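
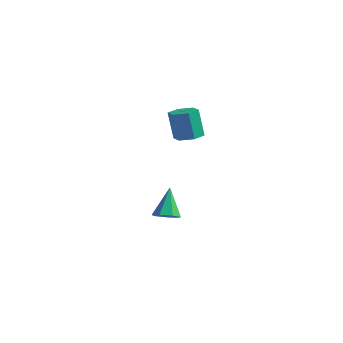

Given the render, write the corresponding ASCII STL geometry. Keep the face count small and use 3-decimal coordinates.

solid 
facet normal 0.283 -0.381 -0.880
outer loop
vertex -0.483 -1.969 -3.695
vertex -1.102 -1.793 -3.97
vertex -0.513 -1.416 -3.944
endloop
endfacet
facet normal 0.805 0.279 0.524
outer loop
vertex -0.483 -1.969 -3.695
vertex -0.513 -1.416 -3.944
vertex -1.598 -1.127 -2.43
endloop
endfacet
facet normal 0.283 -0.381 -0.880
outer loop
vertex -0.513 -1.416 -3.944
vertex -1.102 -1.793 -3.97
vertex -0.987 -1.147 -4.213
endloop
endfacet
facet normal 0.429 0.893 0.137
outer loop
vertex -0.513 -1.416 -3.944
vertex -0.987 -1.147 -4.213
vertex -1.598 -1.127 -2.43
endloop
endfacet
facet normal 0.283 -0.381 -0.880
outer loop
vertex -0.987 -1.147 -4.213
vertex -1.102 -1.793 -3.97
vertex -1.547 -1.364 -4.299
endloop
endfacet
facet normal -0.341 0.931 -0.127
outer loop
vertex -0.987 -1.147 -4.213
vertex -1.547 -1.364 -4.299
vertex -1.598 -1.127 -2.43
endloop
endfacet
facet normal 0.284 -0.381 -0.880
outer loop
vertex -1.547 -1.364 -4.299
vertex -1.102 -1.793 -3.97
vertex -1.773 -1.905 -4.138
endloop
endfacet
facet normal -0.928 0.366 -0.072
outer loop
vertex -1.547 -1.364 -4.299
vertex -1.773 -1.905 -4.138
vertex -1.598 -1.127 -2.43
endloop
endfacet
facet normal 0.284 -0.381 -0.880
outer loop
vertex -1.773 -1.905 -4.138
vertex -1.102 -1.793 -3.97
vertex -1.493 -2.361 -3.85
endloop
endfacet
facet normal -0.887 -0.379 0.263
outer loop
vertex -1.773 -1.905 -4.138
vertex -1.493 -2.361 -3.85
vertex -1.598 -1.127 -2.43
endloop
endfacet
facet normal 0.283 -0.381 -0.880
outer loop
vertex -1.493 -2.361 -3.85
vertex -1.102 -1.793 -3.97
vertex -0.919 -2.39 -3.653
endloop
endfacet
facet normal -0.252 -0.740 0.624
outer loop
vertex -1.493 -2.361 -3.85
vertex -0.919 -2.39 -3.653
vertex -1.598 -1.127 -2.43
endloop
endfacet
facet normal 0.283 -0.381 -0.880
outer loop
vertex -0.919 -2.39 -3.653
vertex -1.102 -1.793 -3.97
vertex -0.483 -1.969 -3.695
endloop
endfacet
facet normal 0.503 -0.447 0.740
outer loop
vertex -0.919 -2.39 -3.653
vertex -0.483 -1.969 -3.695
vertex -1.598 -1.127 -2.43
endloop
endfacet
facet normal 0.167 0.077 -0.983
outer loop
vertex 1.337 -1.649 1.878
vertex 0.782 -2.089 1.749
vertex 0.676 -1.378 1.787
endloop
endfacet
facet normal 0.360 0.923 0.134
outer loop
vertex 1.337 -1.649 1.878
vertex 0.676 -1.378 1.787
vertex 1.074 -1.771 3.421
endloop
endfacet
facet normal 0.360 0.923 0.134
outer loop
vertex 1.074 -1.771 3.421
vertex 0.676 -1.378 1.787
vertex 0.413 -1.5 3.33
endloop
endfacet
facet normal -0.168 -0.079 0.983
outer loop
vertex 1.074 -1.771 3.421
vertex 0.413 -1.5 3.33
vertex 0.518 -2.211 3.291
endloop
endfacet
facet normal 0.169 0.078 -0.983
outer loop
vertex 0.676 -1.378 1.787
vertex 0.782 -2.089 1.749
vertex 0.121 -1.817 1.657
endloop
endfacet
facet normal -0.614 0.788 -0.042
outer loop
vertex 0.676 -1.378 1.787
vertex 0.121 -1.817 1.657
vertex 0.413 -1.5 3.33
endloop
endfacet
facet normal -0.615 0.788 -0.042
outer loop
vertex 0.413 -1.5 3.33
vertex 0.121 -1.817 1.657
vertex -0.142 -1.94 3.2
endloop
endfacet
facet normal -0.168 -0.079 0.983
outer loop
vertex 0.413 -1.5 3.33
vertex -0.142 -1.94 3.2
vertex 0.518 -2.211 3.291
endloop
endfacet
facet normal 0.169 0.077 -0.983
outer loop
vertex 0.121 -1.817 1.657
vertex 0.782 -2.089 1.749
vertex 0.226 -2.529 1.619
endloop
endfacet
facet normal -0.975 -0.134 -0.177
outer loop
vertex 0.121 -1.817 1.657
vertex 0.226 -2.529 1.619
vertex -0.142 -1.94 3.2
endloop
endfacet
facet normal -0.975 -0.135 -0.177
outer loop
vertex -0.142 -1.94 3.2
vertex 0.226 -2.529 1.619
vertex -0.037 -2.651 3.162
endloop
endfacet
facet normal -0.167 -0.077 0.983
outer loop
vertex -0.142 -1.94 3.2
vertex -0.037 -2.651 3.162
vertex 0.518 -2.211 3.291
endloop
endfacet
facet normal 0.168 0.079 -0.983
outer loop
vertex 0.226 -2.529 1.619
vertex 0.782 -2.089 1.749
vertex 0.887 -2.8 1.71
endloop
endfacet
facet normal -0.360 -0.923 -0.134
outer loop
vertex 0.226 -2.529 1.619
vertex 0.887 -2.8 1.71
vertex -0.037 -2.651 3.162
endloop
endfacet
facet normal -0.360 -0.923 -0.134
outer loop
vertex -0.037 -2.651 3.162
vertex 0.887 -2.8 1.71
vertex 0.624 -2.922 3.253
endloop
endfacet
facet normal -0.167 -0.077 0.983
outer loop
vertex -0.037 -2.651 3.162
vertex 0.624 -2.922 3.253
vertex 0.518 -2.211 3.291
endloop
endfacet
facet normal 0.168 0.079 -0.983
outer loop
vertex 0.887 -2.8 1.71
vertex 0.782 -2.089 1.749
vertex 1.442 -2.36 1.84
endloop
endfacet
facet normal 0.615 -0.788 0.042
outer loop
vertex 0.887 -2.8 1.71
vertex 1.442 -2.36 1.84
vertex 0.624 -2.922 3.253
endloop
endfacet
facet normal 0.614 -0.788 0.042
outer loop
vertex 0.624 -2.922 3.253
vertex 1.442 -2.36 1.84
vertex 1.179 -2.483 3.383
endloop
endfacet
facet normal -0.169 -0.078 0.983
outer loop
vertex 0.624 -2.922 3.253
vertex 1.179 -2.483 3.383
vertex 0.518 -2.211 3.291
endloop
endfacet
facet normal 0.167 0.077 -0.983
outer loop
vertex 1.442 -2.36 1.84
vertex 0.782 -2.089 1.749
vertex 1.337 -1.649 1.878
endloop
endfacet
facet normal 0.975 0.135 0.177
outer loop
vertex 1.442 -2.36 1.84
vertex 1.337 -1.649 1.878
vertex 1.179 -2.483 3.383
endloop
endfacet
facet normal 0.975 0.134 0.177
outer loop
vertex 1.179 -2.483 3.383
vertex 1.337 -1.649 1.878
vertex 1.074 -1.771 3.421
endloop
endfacet
facet normal -0.169 -0.077 0.983
outer loop
vertex 1.179 -2.483 3.383
vertex 1.074 -1.771 3.421
vertex 0.518 -2.211 3.291
endloop
endfacet

endsolid


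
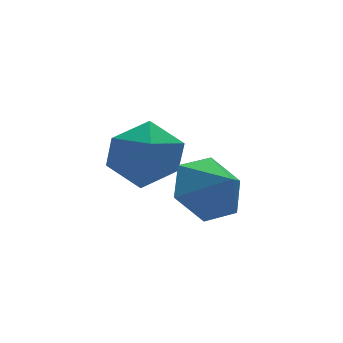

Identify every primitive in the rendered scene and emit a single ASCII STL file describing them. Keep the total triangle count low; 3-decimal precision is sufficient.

solid 
facet normal -0.223 0.734 -0.642
outer loop
vertex -2.234 0.716 -3.18
vertex -2.675 0.031 -3.81
vertex -3.235 0.497 -3.082
endloop
endfacet
facet normal 0.087 0.048 0.995
outer loop
vertex -2.234 0.716 -3.18
vertex -3.235 0.497 -3.082
vertex -2.425 -0.791 -3.09
endloop
endfacet
facet normal -0.223 0.734 -0.642
outer loop
vertex -3.235 0.497 -3.082
vertex -2.675 0.031 -3.81
vertex -3.676 -0.188 -3.712
endloop
endfacet
facet normal -0.547 -0.348 0.761
outer loop
vertex -3.235 0.497 -3.082
vertex -3.676 -0.188 -3.712
vertex -2.425 -0.791 -3.09
endloop
endfacet
facet normal -0.223 0.733 -0.643
outer loop
vertex -3.676 -0.188 -3.712
vertex -2.675 0.031 -3.81
vertex -3.116 -0.655 -4.439
endloop
endfacet
facet normal -0.494 -0.853 0.167
outer loop
vertex -3.676 -0.188 -3.712
vertex -3.116 -0.655 -4.439
vertex -2.425 -0.791 -3.09
endloop
endfacet
facet normal -0.223 0.733 -0.643
outer loop
vertex -3.116 -0.655 -4.439
vertex -2.675 0.031 -3.81
vertex -2.114 -0.436 -4.537
endloop
endfacet
facet normal 0.191 -0.962 -0.195
outer loop
vertex -3.116 -0.655 -4.439
vertex -2.114 -0.436 -4.537
vertex -2.425 -0.791 -3.09
endloop
endfacet
facet normal -0.222 0.733 -0.643
outer loop
vertex -2.114 -0.436 -4.537
vertex -2.675 0.031 -3.81
vertex -1.673 0.25 -3.907
endloop
endfacet
facet normal 0.824 -0.565 0.038
outer loop
vertex -2.114 -0.436 -4.537
vertex -1.673 0.25 -3.907
vertex -2.425 -0.791 -3.09
endloop
endfacet
facet normal -0.223 0.734 -0.642
outer loop
vertex -1.673 0.25 -3.907
vertex -2.675 0.031 -3.81
vertex -2.234 0.716 -3.18
endloop
endfacet
facet normal 0.771 -0.060 0.634
outer loop
vertex -1.673 0.25 -3.907
vertex -2.234 0.716 -3.18
vertex -2.425 -0.791 -3.09
endloop
endfacet
facet normal -0.263 0.616 0.743
outer loop
vertex -3.414 3.324 -3.393
vertex -4.072 2.521 -2.96
vertex -2.995 2.598 -2.643
endloop
endfacet
facet normal 0.398 0.760 0.513
outer loop
vertex -3.414 3.324 -3.393
vertex -2.995 2.598 -2.643
vertex -2.387 2.888 -3.544
endloop
endfacet
facet normal 0.361 0.914 -0.182
outer loop
vertex -3.414 3.324 -3.393
vertex -2.387 2.888 -3.544
vertex -3.088 2.991 -4.418
endloop
endfacet
facet normal -0.322 0.866 -0.384
outer loop
vertex -3.414 3.324 -3.393
vertex -3.088 2.991 -4.418
vertex -4.129 2.764 -4.057
endloop
endfacet
facet normal -0.708 0.681 0.188
outer loop
vertex -3.414 3.324 -3.393
vertex -4.129 2.764 -4.057
vertex -4.072 2.521 -2.96
endloop
endfacet
facet normal 0.791 0.169 0.588
outer loop
vertex -2.387 2.888 -3.544
vertex -2.995 2.598 -2.643
vertex -2.411 1.816 -3.203
endloop
endfacet
facet normal -0.278 -0.063 0.959
outer loop
vertex -2.995 2.598 -2.643
vertex -4.072 2.521 -2.96
vertex -3.452 1.589 -2.842
endloop
endfacet
facet normal -0.997 0.042 0.061
outer loop
vertex -4.072 2.521 -2.96
vertex -4.129 2.764 -4.057
vertex -4.153 1.692 -3.716
endloop
endfacet
facet normal -0.373 0.339 -0.863
outer loop
vertex -4.129 2.764 -4.057
vertex -3.088 2.991 -4.418
vertex -3.545 1.982 -4.617
endloop
endfacet
facet normal 0.732 0.419 -0.538
outer loop
vertex -3.088 2.991 -4.418
vertex -2.387 2.888 -3.544
vertex -2.468 2.059 -4.3
endloop
endfacet
facet normal 0.322 -0.866 0.384
outer loop
vertex -3.126 1.256 -3.867
vertex -2.411 1.816 -3.203
vertex -3.452 1.589 -2.842
endloop
endfacet
facet normal -0.361 -0.914 0.182
outer loop
vertex -3.126 1.256 -3.867
vertex -3.452 1.589 -2.842
vertex -4.153 1.692 -3.716
endloop
endfacet
facet normal -0.398 -0.760 -0.513
outer loop
vertex -3.126 1.256 -3.867
vertex -4.153 1.692 -3.716
vertex -3.545 1.982 -4.617
endloop
endfacet
facet normal 0.263 -0.616 -0.743
outer loop
vertex -3.126 1.256 -3.867
vertex -3.545 1.982 -4.617
vertex -2.468 2.059 -4.3
endloop
endfacet
facet normal 0.708 -0.681 -0.188
outer loop
vertex -3.126 1.256 -3.867
vertex -2.468 2.059 -4.3
vertex -2.411 1.816 -3.203
endloop
endfacet
facet normal 0.373 -0.339 0.863
outer loop
vertex -3.452 1.589 -2.842
vertex -2.411 1.816 -3.203
vertex -2.995 2.598 -2.643
endloop
endfacet
facet normal -0.732 -0.419 0.538
outer loop
vertex -4.153 1.692 -3.716
vertex -3.452 1.589 -2.842
vertex -4.072 2.521 -2.96
endloop
endfacet
facet normal -0.791 -0.169 -0.588
outer loop
vertex -3.545 1.982 -4.617
vertex -4.153 1.692 -3.716
vertex -4.129 2.764 -4.057
endloop
endfacet
facet normal 0.278 0.063 -0.959
outer loop
vertex -2.468 2.059 -4.3
vertex -3.545 1.982 -4.617
vertex -3.088 2.991 -4.418
endloop
endfacet
facet normal 0.997 -0.042 -0.061
outer loop
vertex -2.411 1.816 -3.203
vertex -2.468 2.059 -4.3
vertex -2.387 2.888 -3.544
endloop
endfacet

endsolid


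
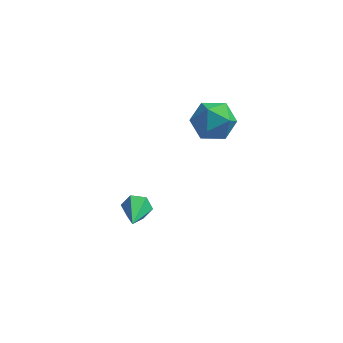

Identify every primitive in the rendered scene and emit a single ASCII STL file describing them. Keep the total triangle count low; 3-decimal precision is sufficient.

solid 
facet normal -0.731 0.028 0.682
outer loop
vertex -0.917 0.191 2.315
vertex -1.216 -0.731 2.032
vertex -0.529 -0.626 2.764
endloop
endfacet
facet normal -0.168 0.412 0.895
outer loop
vertex -0.917 0.191 2.315
vertex -0.529 -0.626 2.764
vertex 0.07 0.149 2.52
endloop
endfacet
facet normal -0.045 0.914 0.402
outer loop
vertex -0.917 0.191 2.315
vertex 0.07 0.149 2.52
vertex -0.247 0.522 1.637
endloop
endfacet
facet normal -0.531 0.839 -0.115
outer loop
vertex -0.917 0.191 2.315
vertex -0.247 0.522 1.637
vertex -1.041 -0.022 1.336
endloop
endfacet
facet normal -0.955 0.292 0.057
outer loop
vertex -0.917 0.191 2.315
vertex -1.041 -0.022 1.336
vertex -1.216 -0.731 2.032
endloop
endfacet
facet normal 0.399 -0.020 0.917
outer loop
vertex 0.07 0.149 2.52
vertex -0.529 -0.626 2.764
vertex 0.381 -0.798 2.364
endloop
endfacet
facet normal -0.511 -0.642 0.571
outer loop
vertex -0.529 -0.626 2.764
vertex -1.216 -0.731 2.032
vertex -0.413 -1.342 2.063
endloop
endfacet
facet normal -0.873 -0.215 -0.438
outer loop
vertex -1.216 -0.731 2.032
vertex -1.041 -0.022 1.336
vertex -0.73 -0.969 1.18
endloop
endfacet
facet normal -0.188 0.671 -0.717
outer loop
vertex -1.041 -0.022 1.336
vertex -0.247 0.522 1.637
vertex -0.131 -0.194 0.936
endloop
endfacet
facet normal 0.598 0.792 0.120
outer loop
vertex -0.247 0.522 1.637
vertex 0.07 0.149 2.52
vertex 0.556 -0.089 1.668
endloop
endfacet
facet normal 0.531 -0.839 0.115
outer loop
vertex 0.257 -1.011 1.385
vertex 0.381 -0.798 2.364
vertex -0.413 -1.342 2.063
endloop
endfacet
facet normal 0.045 -0.914 -0.402
outer loop
vertex 0.257 -1.011 1.385
vertex -0.413 -1.342 2.063
vertex -0.73 -0.969 1.18
endloop
endfacet
facet normal 0.168 -0.412 -0.895
outer loop
vertex 0.257 -1.011 1.385
vertex -0.73 -0.969 1.18
vertex -0.131 -0.194 0.936
endloop
endfacet
facet normal 0.731 -0.028 -0.682
outer loop
vertex 0.257 -1.011 1.385
vertex -0.131 -0.194 0.936
vertex 0.556 -0.089 1.668
endloop
endfacet
facet normal 0.955 -0.292 -0.057
outer loop
vertex 0.257 -1.011 1.385
vertex 0.556 -0.089 1.668
vertex 0.381 -0.798 2.364
endloop
endfacet
facet normal 0.188 -0.671 0.717
outer loop
vertex -0.413 -1.342 2.063
vertex 0.381 -0.798 2.364
vertex -0.529 -0.626 2.764
endloop
endfacet
facet normal -0.598 -0.792 -0.120
outer loop
vertex -0.73 -0.969 1.18
vertex -0.413 -1.342 2.063
vertex -1.216 -0.731 2.032
endloop
endfacet
facet normal -0.399 0.020 -0.917
outer loop
vertex -0.131 -0.194 0.936
vertex -0.73 -0.969 1.18
vertex -1.041 -0.022 1.336
endloop
endfacet
facet normal 0.511 0.642 -0.571
outer loop
vertex 0.556 -0.089 1.668
vertex -0.131 -0.194 0.936
vertex -0.247 0.522 1.637
endloop
endfacet
facet normal 0.873 0.215 0.438
outer loop
vertex 0.381 -0.798 2.364
vertex 0.556 -0.089 1.668
vertex 0.07 0.149 2.52
endloop
endfacet
facet normal -0.097 0.938 -0.331
outer loop
vertex -2.827 -1.367 -2.772
vertex -3.181 -1.581 -3.274
vertex -3.473 -1.415 -2.718
endloop
endfacet
facet normal 0.082 0.017 0.996
outer loop
vertex -2.827 -1.367 -2.772
vertex -3.473 -1.415 -2.718
vertex -3.019 -3.139 -2.726
endloop
endfacet
facet normal -0.097 0.938 -0.331
outer loop
vertex -3.473 -1.415 -2.718
vertex -3.181 -1.581 -3.274
vertex -3.827 -1.629 -3.22
endloop
endfacet
facet normal -0.758 -0.202 0.621
outer loop
vertex -3.473 -1.415 -2.718
vertex -3.827 -1.629 -3.22
vertex -3.019 -3.139 -2.726
endloop
endfacet
facet normal -0.097 0.939 -0.330
outer loop
vertex -3.827 -1.629 -3.22
vertex -3.181 -1.581 -3.274
vertex -3.535 -1.794 -3.776
endloop
endfacet
facet normal -0.809 -0.521 -0.270
outer loop
vertex -3.827 -1.629 -3.22
vertex -3.535 -1.794 -3.776
vertex -3.019 -3.139 -2.726
endloop
endfacet
facet normal -0.098 0.939 -0.329
outer loop
vertex -3.535 -1.794 -3.776
vertex -3.181 -1.581 -3.274
vertex -2.889 -1.746 -3.831
endloop
endfacet
facet normal -0.021 -0.620 -0.784
outer loop
vertex -3.535 -1.794 -3.776
vertex -2.889 -1.746 -3.831
vertex -3.019 -3.139 -2.726
endloop
endfacet
facet normal -0.098 0.939 -0.329
outer loop
vertex -2.889 -1.746 -3.831
vertex -3.181 -1.581 -3.274
vertex -2.535 -1.533 -3.329
endloop
endfacet
facet normal 0.820 -0.401 -0.408
outer loop
vertex -2.889 -1.746 -3.831
vertex -2.535 -1.533 -3.329
vertex -3.019 -3.139 -2.726
endloop
endfacet
facet normal -0.098 0.939 -0.331
outer loop
vertex -2.535 -1.533 -3.329
vertex -3.181 -1.581 -3.274
vertex -2.827 -1.367 -2.772
endloop
endfacet
facet normal 0.872 -0.082 0.482
outer loop
vertex -2.535 -1.533 -3.329
vertex -2.827 -1.367 -2.772
vertex -3.019 -3.139 -2.726
endloop
endfacet

endsolid


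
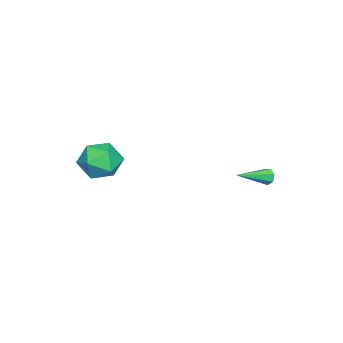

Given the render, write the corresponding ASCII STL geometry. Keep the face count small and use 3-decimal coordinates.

solid 
facet normal -0.757 0.550 -0.353
outer loop
vertex -3.881 3.626 -0.108
vertex -4.151 3.534 0.327
vertex -3.821 3.923 0.226
endloop
endfacet
facet normal 0.795 0.376 -0.477
outer loop
vertex -3.881 3.626 -0.108
vertex -3.821 3.923 0.226
vertex -2.629 2.426 1.033
endloop
endfacet
facet normal -0.757 0.551 -0.351
outer loop
vertex -3.821 3.923 0.226
vertex -4.151 3.534 0.327
vertex -4.009 3.926 0.636
endloop
endfacet
facet normal 0.662 0.688 0.298
outer loop
vertex -3.821 3.923 0.226
vertex -4.009 3.926 0.636
vertex -2.629 2.426 1.033
endloop
endfacet
facet normal -0.757 0.551 -0.352
outer loop
vertex -4.009 3.926 0.636
vertex -4.151 3.534 0.327
vertex -4.304 3.634 0.813
endloop
endfacet
facet normal 0.161 0.388 0.908
outer loop
vertex -4.009 3.926 0.636
vertex -4.304 3.634 0.813
vertex -2.629 2.426 1.033
endloop
endfacet
facet normal -0.758 0.549 -0.352
outer loop
vertex -4.304 3.634 0.813
vertex -4.151 3.534 0.327
vertex -4.483 3.266 0.624
endloop
endfacet
facet normal -0.332 -0.298 0.895
outer loop
vertex -4.304 3.634 0.813
vertex -4.483 3.266 0.624
vertex -2.629 2.426 1.033
endloop
endfacet
facet normal -0.758 0.551 -0.349
outer loop
vertex -4.483 3.266 0.624
vertex -4.151 3.534 0.327
vertex -4.413 3.1 0.21
endloop
endfacet
facet normal -0.446 -0.854 0.267
outer loop
vertex -4.483 3.266 0.624
vertex -4.413 3.1 0.21
vertex -2.629 2.426 1.033
endloop
endfacet
facet normal -0.756 0.551 -0.352
outer loop
vertex -4.413 3.1 0.21
vertex -4.151 3.534 0.327
vertex -4.145 3.26 -0.115
endloop
endfacet
facet normal -0.094 -0.860 -0.501
outer loop
vertex -4.413 3.1 0.21
vertex -4.145 3.26 -0.115
vertex -2.629 2.426 1.033
endloop
endfacet
facet normal -0.756 0.552 -0.352
outer loop
vertex -4.145 3.26 -0.115
vertex -4.151 3.534 0.327
vertex -3.881 3.626 -0.108
endloop
endfacet
facet normal 0.457 -0.314 -0.832
outer loop
vertex -4.145 3.26 -0.115
vertex -3.881 3.626 -0.108
vertex -2.629 2.426 1.033
endloop
endfacet
facet normal -0.115 0.039 0.993
outer loop
vertex 1.441 -2.543 3.824
vertex 0.313 -2.991 3.711
vertex 1.258 -3.749 3.85
endloop
endfacet
facet normal 0.569 -0.069 0.820
outer loop
vertex 1.441 -2.543 3.824
vertex 1.258 -3.749 3.85
vertex 2.204 -3.289 3.232
endloop
endfacet
facet normal 0.780 0.475 0.407
outer loop
vertex 1.441 -2.543 3.824
vertex 2.204 -3.289 3.232
vertex 1.842 -2.247 2.711
endloop
endfacet
facet normal 0.227 0.918 0.326
outer loop
vertex 1.441 -2.543 3.824
vertex 1.842 -2.247 2.711
vertex 0.674 -2.063 3.007
endloop
endfacet
facet normal -0.326 0.649 0.688
outer loop
vertex 1.441 -2.543 3.824
vertex 0.674 -2.063 3.007
vertex 0.313 -2.991 3.711
endloop
endfacet
facet normal 0.607 -0.667 0.432
outer loop
vertex 2.204 -3.289 3.232
vertex 1.258 -3.749 3.85
vertex 1.546 -4.197 2.753
endloop
endfacet
facet normal -0.500 -0.493 0.712
outer loop
vertex 1.258 -3.749 3.85
vertex 0.313 -2.991 3.711
vertex 0.378 -4.013 3.049
endloop
endfacet
facet normal -0.841 0.494 0.220
outer loop
vertex 0.313 -2.991 3.711
vertex 0.674 -2.063 3.007
vertex 0.016 -2.971 2.528
endloop
endfacet
facet normal 0.054 0.929 -0.365
outer loop
vertex 0.674 -2.063 3.007
vertex 1.842 -2.247 2.711
vertex 0.962 -2.511 1.91
endloop
endfacet
facet normal 0.949 0.212 -0.235
outer loop
vertex 1.842 -2.247 2.711
vertex 2.204 -3.289 3.232
vertex 1.907 -3.269 2.049
endloop
endfacet
facet normal -0.227 -0.918 -0.326
outer loop
vertex 0.779 -3.717 1.936
vertex 1.546 -4.197 2.753
vertex 0.378 -4.013 3.049
endloop
endfacet
facet normal -0.780 -0.475 -0.407
outer loop
vertex 0.779 -3.717 1.936
vertex 0.378 -4.013 3.049
vertex 0.016 -2.971 2.528
endloop
endfacet
facet normal -0.569 0.069 -0.820
outer loop
vertex 0.779 -3.717 1.936
vertex 0.016 -2.971 2.528
vertex 0.962 -2.511 1.91
endloop
endfacet
facet normal 0.115 -0.039 -0.993
outer loop
vertex 0.779 -3.717 1.936
vertex 0.962 -2.511 1.91
vertex 1.907 -3.269 2.049
endloop
endfacet
facet normal 0.326 -0.649 -0.688
outer loop
vertex 0.779 -3.717 1.936
vertex 1.907 -3.269 2.049
vertex 1.546 -4.197 2.753
endloop
endfacet
facet normal -0.054 -0.929 0.365
outer loop
vertex 0.378 -4.013 3.049
vertex 1.546 -4.197 2.753
vertex 1.258 -3.749 3.85
endloop
endfacet
facet normal -0.949 -0.212 0.235
outer loop
vertex 0.016 -2.971 2.528
vertex 0.378 -4.013 3.049
vertex 0.313 -2.991 3.711
endloop
endfacet
facet normal -0.607 0.667 -0.432
outer loop
vertex 0.962 -2.511 1.91
vertex 0.016 -2.971 2.528
vertex 0.674 -2.063 3.007
endloop
endfacet
facet normal 0.500 0.493 -0.712
outer loop
vertex 1.907 -3.269 2.049
vertex 0.962 -2.511 1.91
vertex 1.842 -2.247 2.711
endloop
endfacet
facet normal 0.841 -0.494 -0.220
outer loop
vertex 1.546 -4.197 2.753
vertex 1.907 -3.269 2.049
vertex 2.204 -3.289 3.232
endloop
endfacet

endsolid


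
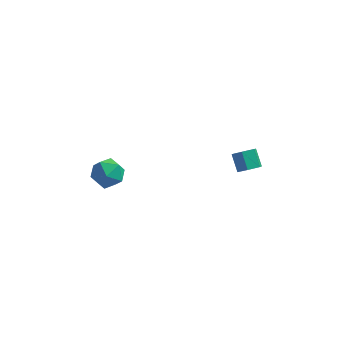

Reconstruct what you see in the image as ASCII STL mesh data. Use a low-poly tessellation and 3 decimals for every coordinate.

solid 
facet normal 0.409 -0.614 -0.675
outer loop
vertex 3.834 2.827 -2.406
vertex 3.285 2.412 -2.361
vertex 3.293 2.925 -2.823
endloop
endfacet
facet normal 0.467 0.776 -0.424
outer loop
vertex 3.834 2.827 -2.406
vertex 3.293 2.925 -2.823
vertex 3.384 3.503 -1.664
endloop
endfacet
facet normal 0.467 0.776 -0.424
outer loop
vertex 3.384 3.503 -1.664
vertex 3.293 2.925 -2.823
vertex 2.843 3.601 -2.08
endloop
endfacet
facet normal -0.408 0.614 0.676
outer loop
vertex 3.384 3.503 -1.664
vertex 2.843 3.601 -2.08
vertex 2.835 3.088 -1.619
endloop
endfacet
facet normal 0.409 -0.614 -0.675
outer loop
vertex 3.293 2.925 -2.823
vertex 3.285 2.412 -2.361
vertex 2.744 2.51 -2.778
endloop
endfacet
facet normal -0.446 0.511 -0.735
outer loop
vertex 3.293 2.925 -2.823
vertex 2.744 2.51 -2.778
vertex 2.843 3.601 -2.08
endloop
endfacet
facet normal -0.445 0.511 -0.735
outer loop
vertex 2.843 3.601 -2.08
vertex 2.744 2.51 -2.778
vertex 2.294 3.186 -2.036
endloop
endfacet
facet normal -0.409 0.613 0.675
outer loop
vertex 2.843 3.601 -2.08
vertex 2.294 3.186 -2.036
vertex 2.835 3.088 -1.619
endloop
endfacet
facet normal 0.409 -0.614 -0.675
outer loop
vertex 2.744 2.51 -2.778
vertex 3.285 2.412 -2.361
vertex 2.736 1.997 -2.316
endloop
endfacet
facet normal -0.912 -0.266 -0.311
outer loop
vertex 2.744 2.51 -2.778
vertex 2.736 1.997 -2.316
vertex 2.294 3.186 -2.036
endloop
endfacet
facet normal -0.912 -0.266 -0.311
outer loop
vertex 2.294 3.186 -2.036
vertex 2.736 1.997 -2.316
vertex 2.286 2.673 -1.574
endloop
endfacet
facet normal -0.409 0.614 0.675
outer loop
vertex 2.294 3.186 -2.036
vertex 2.286 2.673 -1.574
vertex 2.835 3.088 -1.619
endloop
endfacet
facet normal 0.408 -0.614 -0.676
outer loop
vertex 2.736 1.997 -2.316
vertex 3.285 2.412 -2.361
vertex 3.277 1.899 -1.9
endloop
endfacet
facet normal -0.467 -0.776 0.424
outer loop
vertex 2.736 1.997 -2.316
vertex 3.277 1.899 -1.9
vertex 2.286 2.673 -1.574
endloop
endfacet
facet normal -0.467 -0.776 0.423
outer loop
vertex 2.286 2.673 -1.574
vertex 3.277 1.899 -1.9
vertex 2.827 2.575 -1.157
endloop
endfacet
facet normal -0.409 0.614 0.675
outer loop
vertex 2.286 2.673 -1.574
vertex 2.827 2.575 -1.157
vertex 2.835 3.088 -1.619
endloop
endfacet
facet normal 0.409 -0.613 -0.675
outer loop
vertex 3.277 1.899 -1.9
vertex 3.285 2.412 -2.361
vertex 3.826 2.314 -1.944
endloop
endfacet
facet normal 0.445 -0.511 0.735
outer loop
vertex 3.277 1.899 -1.9
vertex 3.826 2.314 -1.944
vertex 2.827 2.575 -1.157
endloop
endfacet
facet normal 0.446 -0.510 0.735
outer loop
vertex 2.827 2.575 -1.157
vertex 3.826 2.314 -1.944
vertex 3.376 2.99 -1.202
endloop
endfacet
facet normal -0.409 0.614 0.675
outer loop
vertex 2.827 2.575 -1.157
vertex 3.376 2.99 -1.202
vertex 2.835 3.088 -1.619
endloop
endfacet
facet normal 0.409 -0.614 -0.675
outer loop
vertex 3.826 2.314 -1.944
vertex 3.285 2.412 -2.361
vertex 3.834 2.827 -2.406
endloop
endfacet
facet normal 0.912 0.266 0.311
outer loop
vertex 3.826 2.314 -1.944
vertex 3.834 2.827 -2.406
vertex 3.376 2.99 -1.202
endloop
endfacet
facet normal 0.912 0.266 0.311
outer loop
vertex 3.376 2.99 -1.202
vertex 3.834 2.827 -2.406
vertex 3.384 3.503 -1.664
endloop
endfacet
facet normal -0.409 0.614 0.675
outer loop
vertex 3.376 2.99 -1.202
vertex 3.384 3.503 -1.664
vertex 2.835 3.088 -1.619
endloop
endfacet
facet normal -0.467 0.884 -0.015
outer loop
vertex -4.068 1.99 -3.751
vertex -4.777 1.626 -3.132
vertex -3.954 2.067 -2.751
endloop
endfacet
facet normal 0.236 0.966 -0.101
outer loop
vertex -4.068 1.99 -3.751
vertex -3.954 2.067 -2.751
vertex -3.167 1.814 -3.331
endloop
endfacet
facet normal 0.432 0.594 -0.678
outer loop
vertex -4.068 1.99 -3.751
vertex -3.167 1.814 -3.331
vertex -3.505 1.216 -4.07
endloop
endfacet
facet normal -0.150 0.281 -0.948
outer loop
vertex -4.068 1.99 -3.751
vertex -3.505 1.216 -4.07
vertex -4.5 1.099 -3.947
endloop
endfacet
facet normal -0.706 0.461 -0.538
outer loop
vertex -4.068 1.99 -3.751
vertex -4.5 1.099 -3.947
vertex -4.777 1.626 -3.132
endloop
endfacet
facet normal 0.563 0.683 0.466
outer loop
vertex -3.167 1.814 -3.331
vertex -3.954 2.067 -2.751
vertex -3.32 1.341 -2.453
endloop
endfacet
facet normal -0.575 0.549 0.606
outer loop
vertex -3.954 2.067 -2.751
vertex -4.777 1.626 -3.132
vertex -4.315 1.224 -2.33
endloop
endfacet
facet normal -0.961 -0.134 -0.240
outer loop
vertex -4.777 1.626 -3.132
vertex -4.5 1.099 -3.947
vertex -4.653 0.626 -3.069
endloop
endfacet
facet normal -0.062 -0.425 -0.903
outer loop
vertex -4.5 1.099 -3.947
vertex -3.505 1.216 -4.07
vertex -3.866 0.373 -3.649
endloop
endfacet
facet normal 0.881 0.080 -0.467
outer loop
vertex -3.505 1.216 -4.07
vertex -3.167 1.814 -3.331
vertex -3.043 0.814 -3.268
endloop
endfacet
facet normal 0.150 -0.281 0.948
outer loop
vertex -3.752 0.45 -2.649
vertex -3.32 1.341 -2.453
vertex -4.315 1.224 -2.33
endloop
endfacet
facet normal -0.432 -0.594 0.678
outer loop
vertex -3.752 0.45 -2.649
vertex -4.315 1.224 -2.33
vertex -4.653 0.626 -3.069
endloop
endfacet
facet normal -0.236 -0.966 0.101
outer loop
vertex -3.752 0.45 -2.649
vertex -4.653 0.626 -3.069
vertex -3.866 0.373 -3.649
endloop
endfacet
facet normal 0.467 -0.884 0.015
outer loop
vertex -3.752 0.45 -2.649
vertex -3.866 0.373 -3.649
vertex -3.043 0.814 -3.268
endloop
endfacet
facet normal 0.706 -0.461 0.538
outer loop
vertex -3.752 0.45 -2.649
vertex -3.043 0.814 -3.268
vertex -3.32 1.341 -2.453
endloop
endfacet
facet normal 0.062 0.425 0.903
outer loop
vertex -4.315 1.224 -2.33
vertex -3.32 1.341 -2.453
vertex -3.954 2.067 -2.751
endloop
endfacet
facet normal -0.881 -0.080 0.467
outer loop
vertex -4.653 0.626 -3.069
vertex -4.315 1.224 -2.33
vertex -4.777 1.626 -3.132
endloop
endfacet
facet normal -0.563 -0.683 -0.466
outer loop
vertex -3.866 0.373 -3.649
vertex -4.653 0.626 -3.069
vertex -4.5 1.099 -3.947
endloop
endfacet
facet normal 0.575 -0.549 -0.606
outer loop
vertex -3.043 0.814 -3.268
vertex -3.866 0.373 -3.649
vertex -3.505 1.216 -4.07
endloop
endfacet
facet normal 0.961 0.134 0.240
outer loop
vertex -3.32 1.341 -2.453
vertex -3.043 0.814 -3.268
vertex -3.167 1.814 -3.331
endloop
endfacet

endsolid


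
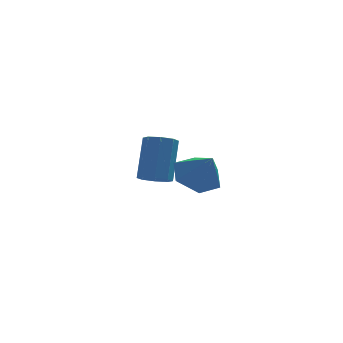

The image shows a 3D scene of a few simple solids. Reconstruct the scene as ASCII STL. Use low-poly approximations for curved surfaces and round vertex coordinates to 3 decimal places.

solid 
facet normal -0.211 -0.502 -0.838
outer loop
vertex 0.533 0.156 -2.38
vertex 0.089 -0.076 -2.129
vertex 0.176 0.388 -2.429
endloop
endfacet
facet normal 0.511 0.675 -0.532
outer loop
vertex 0.533 0.156 -2.38
vertex 0.176 0.388 -2.429
vertex 0.875 0.969 -1.021
endloop
endfacet
facet normal 0.512 0.674 -0.532
outer loop
vertex 0.875 0.969 -1.021
vertex 0.176 0.388 -2.429
vertex 0.518 1.201 -1.071
endloop
endfacet
facet normal 0.209 0.502 0.839
outer loop
vertex 0.875 0.969 -1.021
vertex 0.518 1.201 -1.071
vertex 0.431 0.736 -0.771
endloop
endfacet
facet normal -0.211 -0.503 -0.838
outer loop
vertex 0.176 0.388 -2.429
vertex 0.089 -0.076 -2.129
vertex -0.232 0.349 -2.303
endloop
endfacet
facet normal -0.224 0.860 -0.459
outer loop
vertex 0.176 0.388 -2.429
vertex -0.232 0.349 -2.303
vertex 0.518 1.201 -1.071
endloop
endfacet
facet normal -0.225 0.860 -0.458
outer loop
vertex 0.518 1.201 -1.071
vertex -0.232 0.349 -2.303
vertex 0.111 1.162 -0.944
endloop
endfacet
facet normal 0.214 0.501 0.839
outer loop
vertex 0.518 1.201 -1.071
vertex 0.111 1.162 -0.944
vertex 0.431 0.736 -0.771
endloop
endfacet
facet normal -0.210 -0.502 -0.839
outer loop
vertex -0.232 0.349 -2.303
vertex 0.089 -0.076 -2.129
vertex -0.451 0.06 -2.075
endloop
endfacet
facet normal -0.833 0.542 -0.114
outer loop
vertex -0.232 0.349 -2.303
vertex -0.451 0.06 -2.075
vertex 0.111 1.162 -0.944
endloop
endfacet
facet normal -0.832 0.543 -0.115
outer loop
vertex 0.111 1.162 -0.944
vertex -0.451 0.06 -2.075
vertex -0.109 0.873 -0.716
endloop
endfacet
facet normal 0.212 0.500 0.839
outer loop
vertex 0.111 1.162 -0.944
vertex -0.109 0.873 -0.716
vertex 0.431 0.736 -0.771
endloop
endfacet
facet normal -0.210 -0.501 -0.840
outer loop
vertex -0.451 0.06 -2.075
vertex 0.089 -0.076 -2.129
vertex -0.355 -0.309 -1.879
endloop
endfacet
facet normal -0.951 -0.091 0.294
outer loop
vertex -0.451 0.06 -2.075
vertex -0.355 -0.309 -1.879
vertex -0.109 0.873 -0.716
endloop
endfacet
facet normal -0.951 -0.091 0.294
outer loop
vertex -0.109 0.873 -0.716
vertex -0.355 -0.309 -1.879
vertex -0.013 0.504 -0.52
endloop
endfacet
facet normal 0.213 0.501 0.839
outer loop
vertex -0.109 0.873 -0.716
vertex -0.013 0.504 -0.52
vertex 0.431 0.736 -0.771
endloop
endfacet
facet normal -0.209 -0.502 -0.839
outer loop
vertex -0.355 -0.309 -1.879
vertex 0.089 -0.076 -2.129
vertex 0.002 -0.541 -1.829
endloop
endfacet
facet normal -0.512 -0.674 0.532
outer loop
vertex -0.355 -0.309 -1.879
vertex 0.002 -0.541 -1.829
vertex -0.013 0.504 -0.52
endloop
endfacet
facet normal -0.511 -0.674 0.533
outer loop
vertex -0.013 0.504 -0.52
vertex 0.002 -0.541 -1.829
vertex 0.344 0.272 -0.471
endloop
endfacet
facet normal 0.211 0.502 0.838
outer loop
vertex -0.013 0.504 -0.52
vertex 0.344 0.272 -0.471
vertex 0.431 0.736 -0.771
endloop
endfacet
facet normal -0.214 -0.501 -0.839
outer loop
vertex 0.002 -0.541 -1.829
vertex 0.089 -0.076 -2.129
vertex 0.409 -0.502 -1.956
endloop
endfacet
facet normal 0.225 -0.860 0.458
outer loop
vertex 0.002 -0.541 -1.829
vertex 0.409 -0.502 -1.956
vertex 0.344 0.272 -0.471
endloop
endfacet
facet normal 0.224 -0.860 0.458
outer loop
vertex 0.344 0.272 -0.471
vertex 0.409 -0.502 -1.956
vertex 0.752 0.311 -0.597
endloop
endfacet
facet normal 0.211 0.503 0.838
outer loop
vertex 0.344 0.272 -0.471
vertex 0.752 0.311 -0.597
vertex 0.431 0.736 -0.771
endloop
endfacet
facet normal -0.212 -0.500 -0.839
outer loop
vertex 0.409 -0.502 -1.956
vertex 0.089 -0.076 -2.129
vertex 0.629 -0.213 -2.184
endloop
endfacet
facet normal 0.832 -0.543 0.115
outer loop
vertex 0.409 -0.502 -1.956
vertex 0.629 -0.213 -2.184
vertex 0.752 0.311 -0.597
endloop
endfacet
facet normal 0.833 -0.541 0.114
outer loop
vertex 0.752 0.311 -0.597
vertex 0.629 -0.213 -2.184
vertex 0.971 0.6 -0.825
endloop
endfacet
facet normal 0.210 0.502 0.839
outer loop
vertex 0.752 0.311 -0.597
vertex 0.971 0.6 -0.825
vertex 0.431 0.736 -0.771
endloop
endfacet
facet normal -0.213 -0.501 -0.839
outer loop
vertex 0.629 -0.213 -2.184
vertex 0.089 -0.076 -2.129
vertex 0.533 0.156 -2.38
endloop
endfacet
facet normal 0.951 0.091 -0.294
outer loop
vertex 0.629 -0.213 -2.184
vertex 0.533 0.156 -2.38
vertex 0.971 0.6 -0.825
endloop
endfacet
facet normal 0.951 0.091 -0.294
outer loop
vertex 0.971 0.6 -0.825
vertex 0.533 0.156 -2.38
vertex 0.875 0.969 -1.021
endloop
endfacet
facet normal 0.210 0.501 0.840
outer loop
vertex 0.971 0.6 -0.825
vertex 0.875 0.969 -1.021
vertex 0.431 0.736 -0.771
endloop
endfacet
facet normal -0.307 0.495 -0.813
outer loop
vertex 1.48 -2.73 -0.625
vertex 0.778 -3.133 -0.605
vertex 0.854 -2.432 -0.207
endloop
endfacet
facet normal 0.633 0.404 0.660
outer loop
vertex 1.48 -2.73 -0.625
vertex 0.854 -2.432 -0.207
vertex 1.122 -3.687 0.305
endloop
endfacet
facet normal -0.308 0.495 -0.813
outer loop
vertex 0.854 -2.432 -0.207
vertex 0.778 -3.133 -0.605
vertex 0.152 -2.835 -0.186
endloop
endfacet
facet normal -0.168 0.341 0.925
outer loop
vertex 0.854 -2.432 -0.207
vertex 0.152 -2.835 -0.186
vertex 1.122 -3.687 0.305
endloop
endfacet
facet normal -0.307 0.496 -0.812
outer loop
vertex 0.152 -2.835 -0.186
vertex 0.778 -3.133 -0.605
vertex 0.075 -3.536 -0.585
endloop
endfacet
facet normal -0.639 -0.326 0.696
outer loop
vertex 0.152 -2.835 -0.186
vertex 0.075 -3.536 -0.585
vertex 1.122 -3.687 0.305
endloop
endfacet
facet normal -0.307 0.495 -0.813
outer loop
vertex 0.075 -3.536 -0.585
vertex 0.778 -3.133 -0.605
vertex 0.701 -3.834 -1.003
endloop
endfacet
facet normal -0.307 -0.930 0.203
outer loop
vertex 0.075 -3.536 -0.585
vertex 0.701 -3.834 -1.003
vertex 1.122 -3.687 0.305
endloop
endfacet
facet normal -0.308 0.495 -0.812
outer loop
vertex 0.701 -3.834 -1.003
vertex 0.778 -3.133 -0.605
vertex 1.404 -3.431 -1.024
endloop
endfacet
facet normal 0.495 -0.867 -0.062
outer loop
vertex 0.701 -3.834 -1.003
vertex 1.404 -3.431 -1.024
vertex 1.122 -3.687 0.305
endloop
endfacet
facet normal -0.308 0.496 -0.812
outer loop
vertex 1.404 -3.431 -1.024
vertex 0.778 -3.133 -0.605
vertex 1.48 -2.73 -0.625
endloop
endfacet
facet normal 0.966 -0.199 0.166
outer loop
vertex 1.404 -3.431 -1.024
vertex 1.48 -2.73 -0.625
vertex 1.122 -3.687 0.305
endloop
endfacet

endsolid


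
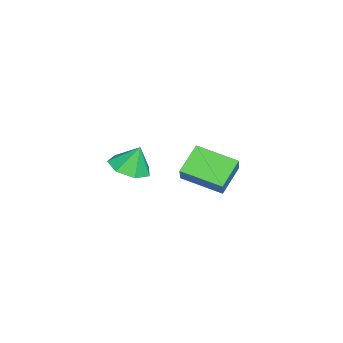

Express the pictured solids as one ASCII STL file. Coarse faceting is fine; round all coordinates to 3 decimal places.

solid 
facet normal -0.779 0.302 0.549
outer loop
vertex -4.235 0.67 -0.72
vertex -3.812 2.694 -1.234
vertex -4.913 0.58 -1.633
endloop
endfacet
facet normal -0.199 -0.950 0.241
outer loop
vertex -3.588 0.066 -2.566
vertex -4.235 0.67 -0.72
vertex -4.913 0.58 -1.633
endloop
endfacet
facet normal -0.779 0.302 0.549
outer loop
vertex -4.913 0.58 -1.633
vertex -3.812 2.694 -1.234
vertex -4.49 2.603 -2.147
endloop
endfacet
facet normal -0.594 -0.079 -0.800
outer loop
vertex -4.49 2.603 -2.147
vertex -3.588 0.066 -2.566
vertex -4.913 0.58 -1.633
endloop
endfacet
facet normal 0.594 0.079 0.800
outer loop
vertex -4.235 0.67 -0.72
vertex -2.487 2.18 -2.167
vertex -3.812 2.694 -1.234
endloop
endfacet
facet normal -0.198 -0.950 0.242
outer loop
vertex -2.91 0.157 -1.653
vertex -4.235 0.67 -0.72
vertex -3.588 0.066 -2.566
endloop
endfacet
facet normal 0.594 0.079 0.800
outer loop
vertex -2.91 0.157 -1.653
vertex -2.487 2.18 -2.167
vertex -4.235 0.67 -0.72
endloop
endfacet
facet normal 0.198 0.950 -0.242
outer loop
vertex -3.812 2.694 -1.234
vertex -2.487 2.18 -2.167
vertex -4.49 2.603 -2.147
endloop
endfacet
facet normal -0.594 -0.079 -0.800
outer loop
vertex -3.165 2.09 -3.08
vertex -3.588 0.066 -2.566
vertex -4.49 2.603 -2.147
endloop
endfacet
facet normal 0.198 0.950 -0.241
outer loop
vertex -4.49 2.603 -2.147
vertex -2.487 2.18 -2.167
vertex -3.165 2.09 -3.08
endloop
endfacet
facet normal 0.779 -0.302 -0.549
outer loop
vertex -3.165 2.09 -3.08
vertex -2.91 0.157 -1.653
vertex -3.588 0.066 -2.566
endloop
endfacet
facet normal 0.779 -0.302 -0.549
outer loop
vertex -2.487 2.18 -2.167
vertex -2.91 0.157 -1.653
vertex -3.165 2.09 -3.08
endloop
endfacet
facet normal 0.092 -0.357 -0.930
outer loop
vertex 2.414 -0.71 1.225
vertex 1.519 -1.149 1.305
vertex 1.736 -0.231 0.974
endloop
endfacet
facet normal 0.452 0.822 0.348
outer loop
vertex 2.414 -0.71 1.225
vertex 1.736 -0.231 0.974
vertex 1.401 -0.691 2.495
endloop
endfacet
facet normal 0.092 -0.357 -0.930
outer loop
vertex 1.736 -0.231 0.974
vertex 1.519 -1.149 1.305
vertex 0.894 -0.443 0.972
endloop
endfacet
facet normal -0.238 0.943 0.233
outer loop
vertex 1.736 -0.231 0.974
vertex 0.894 -0.443 0.972
vertex 1.401 -0.691 2.495
endloop
endfacet
facet normal 0.092 -0.357 -0.930
outer loop
vertex 0.894 -0.443 0.972
vertex 1.519 -1.149 1.305
vertex 0.523 -1.187 1.221
endloop
endfacet
facet normal -0.789 0.509 0.345
outer loop
vertex 0.894 -0.443 0.972
vertex 0.523 -1.187 1.221
vertex 1.401 -0.691 2.495
endloop
endfacet
facet normal 0.092 -0.358 -0.929
outer loop
vertex 0.523 -1.187 1.221
vertex 1.519 -1.149 1.305
vertex 0.902 -1.902 1.534
endloop
endfacet
facet normal -0.785 -0.153 0.600
outer loop
vertex 0.523 -1.187 1.221
vertex 0.902 -1.902 1.534
vertex 1.401 -0.691 2.495
endloop
endfacet
facet normal 0.091 -0.358 -0.929
outer loop
vertex 0.902 -1.902 1.534
vertex 1.519 -1.149 1.305
vertex 1.746 -2.05 1.674
endloop
endfacet
facet normal -0.229 -0.545 0.806
outer loop
vertex 0.902 -1.902 1.534
vertex 1.746 -2.05 1.674
vertex 1.401 -0.691 2.495
endloop
endfacet
facet normal 0.092 -0.357 -0.929
outer loop
vertex 1.746 -2.05 1.674
vertex 1.519 -1.149 1.305
vertex 2.418 -1.52 1.537
endloop
endfacet
facet normal 0.458 -0.372 0.808
outer loop
vertex 1.746 -2.05 1.674
vertex 2.418 -1.52 1.537
vertex 1.401 -0.691 2.495
endloop
endfacet
facet normal 0.092 -0.358 -0.929
outer loop
vertex 2.418 -1.52 1.537
vertex 1.519 -1.149 1.305
vertex 2.414 -0.71 1.225
endloop
endfacet
facet normal 0.761 0.236 0.604
outer loop
vertex 2.418 -1.52 1.537
vertex 2.414 -0.71 1.225
vertex 1.401 -0.691 2.495
endloop
endfacet

endsolid


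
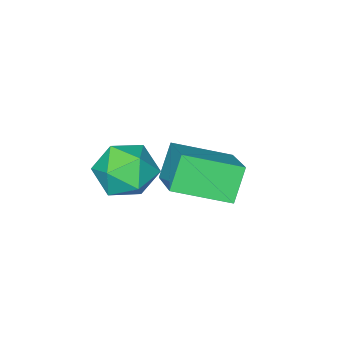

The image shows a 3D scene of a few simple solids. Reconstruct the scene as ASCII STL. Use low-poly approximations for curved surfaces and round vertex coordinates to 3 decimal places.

solid 
facet normal 0.390 0.114 0.914
outer loop
vertex 0.04 0.565 0.962
vertex 0.281 -0.48 0.99
vertex 0.99 0.223 0.599
endloop
endfacet
facet normal 0.459 0.713 0.530
outer loop
vertex 0.04 0.565 0.962
vertex 0.99 0.223 0.599
vertex 0.447 0.975 0.058
endloop
endfacet
facet normal -0.193 0.923 0.332
outer loop
vertex 0.04 0.565 0.962
vertex 0.447 0.975 0.058
vertex -0.597 0.736 0.116
endloop
endfacet
facet normal -0.664 0.456 0.592
outer loop
vertex 0.04 0.565 0.962
vertex -0.597 0.736 0.116
vertex -0.7 -0.163 0.692
endloop
endfacet
facet normal -0.304 -0.044 0.952
outer loop
vertex 0.04 0.565 0.962
vertex -0.7 -0.163 0.692
vertex 0.281 -0.48 0.99
endloop
endfacet
facet normal 0.829 0.556 -0.059
outer loop
vertex 0.447 0.975 0.058
vertex 0.99 0.223 0.599
vertex 0.94 0.183 -0.472
endloop
endfacet
facet normal 0.718 -0.412 0.561
outer loop
vertex 0.99 0.223 0.599
vertex 0.281 -0.48 0.99
vertex 0.837 -0.716 0.104
endloop
endfacet
facet normal -0.405 -0.669 0.623
outer loop
vertex 0.281 -0.48 0.99
vertex -0.7 -0.163 0.692
vertex -0.207 -0.955 0.162
endloop
endfacet
facet normal -0.989 0.140 0.041
outer loop
vertex -0.7 -0.163 0.692
vertex -0.597 0.736 0.116
vertex -0.75 -0.203 -0.379
endloop
endfacet
facet normal -0.226 0.896 -0.381
outer loop
vertex -0.597 0.736 0.116
vertex 0.447 0.975 0.058
vertex -0.041 0.5 -0.77
endloop
endfacet
facet normal 0.664 -0.456 -0.592
outer loop
vertex 0.2 -0.545 -0.742
vertex 0.94 0.183 -0.472
vertex 0.837 -0.716 0.104
endloop
endfacet
facet normal 0.193 -0.923 -0.332
outer loop
vertex 0.2 -0.545 -0.742
vertex 0.837 -0.716 0.104
vertex -0.207 -0.955 0.162
endloop
endfacet
facet normal -0.459 -0.713 -0.530
outer loop
vertex 0.2 -0.545 -0.742
vertex -0.207 -0.955 0.162
vertex -0.75 -0.203 -0.379
endloop
endfacet
facet normal -0.390 -0.114 -0.914
outer loop
vertex 0.2 -0.545 -0.742
vertex -0.75 -0.203 -0.379
vertex -0.041 0.5 -0.77
endloop
endfacet
facet normal 0.304 0.044 -0.952
outer loop
vertex 0.2 -0.545 -0.742
vertex -0.041 0.5 -0.77
vertex 0.94 0.183 -0.472
endloop
endfacet
facet normal 0.989 -0.140 -0.041
outer loop
vertex 0.837 -0.716 0.104
vertex 0.94 0.183 -0.472
vertex 0.99 0.223 0.599
endloop
endfacet
facet normal 0.226 -0.896 0.381
outer loop
vertex -0.207 -0.955 0.162
vertex 0.837 -0.716 0.104
vertex 0.281 -0.48 0.99
endloop
endfacet
facet normal -0.829 -0.556 0.059
outer loop
vertex -0.75 -0.203 -0.379
vertex -0.207 -0.955 0.162
vertex -0.7 -0.163 0.692
endloop
endfacet
facet normal -0.718 0.412 -0.561
outer loop
vertex -0.041 0.5 -0.77
vertex -0.75 -0.203 -0.379
vertex -0.597 0.736 0.116
endloop
endfacet
facet normal 0.405 0.669 -0.623
outer loop
vertex 0.94 0.183 -0.472
vertex -0.041 0.5 -0.77
vertex 0.447 0.975 0.058
endloop
endfacet
facet normal -0.727 0.613 -0.309
outer loop
vertex -2.121 2.145 0.924
vertex -1.263 3.602 1.792
vertex -1.464 2.39 -0.135
endloop
endfacet
facet normal -0.451 -0.767 -0.457
outer loop
vertex -0.097 1.238 0.448
vertex -2.121 2.145 0.924
vertex -1.464 2.39 -0.135
endloop
endfacet
facet normal -0.727 0.613 -0.310
outer loop
vertex -1.464 2.39 -0.135
vertex -1.263 3.602 1.792
vertex -0.606 3.846 0.733
endloop
endfacet
facet normal 0.518 0.192 -0.834
outer loop
vertex -0.606 3.846 0.733
vertex -0.097 1.238 0.448
vertex -1.464 2.39 -0.135
endloop
endfacet
facet normal -0.517 -0.192 0.834
outer loop
vertex -2.121 2.145 0.924
vertex 0.104 2.45 2.375
vertex -1.263 3.602 1.792
endloop
endfacet
facet normal -0.451 -0.767 -0.457
outer loop
vertex -0.754 0.994 1.507
vertex -2.121 2.145 0.924
vertex -0.097 1.238 0.448
endloop
endfacet
facet normal -0.517 -0.192 0.834
outer loop
vertex -0.754 0.994 1.507
vertex 0.104 2.45 2.375
vertex -2.121 2.145 0.924
endloop
endfacet
facet normal 0.451 0.767 0.457
outer loop
vertex -1.263 3.602 1.792
vertex 0.104 2.45 2.375
vertex -0.606 3.846 0.733
endloop
endfacet
facet normal 0.517 0.192 -0.834
outer loop
vertex 0.761 2.695 1.316
vertex -0.097 1.238 0.448
vertex -0.606 3.846 0.733
endloop
endfacet
facet normal 0.451 0.767 0.457
outer loop
vertex -0.606 3.846 0.733
vertex 0.104 2.45 2.375
vertex 0.761 2.695 1.316
endloop
endfacet
facet normal 0.727 -0.613 0.310
outer loop
vertex 0.761 2.695 1.316
vertex -0.754 0.994 1.507
vertex -0.097 1.238 0.448
endloop
endfacet
facet normal 0.727 -0.613 0.309
outer loop
vertex 0.104 2.45 2.375
vertex -0.754 0.994 1.507
vertex 0.761 2.695 1.316
endloop
endfacet

endsolid


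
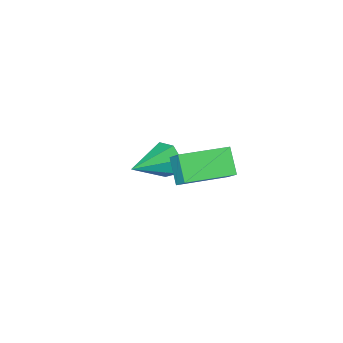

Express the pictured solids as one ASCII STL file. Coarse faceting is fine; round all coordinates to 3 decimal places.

solid 
facet normal -0.962 0.264 -0.075
outer loop
vertex 2.828 2.817 2.78
vertex 3.135 3.703 1.954
vertex 2.684 2.039 1.891
endloop
endfacet
facet normal -0.246 -0.709 0.661
outer loop
vertex 4.665 1.497 2.046
vertex 2.828 2.817 2.78
vertex 2.684 2.039 1.891
endloop
endfacet
facet normal -0.962 0.264 -0.075
outer loop
vertex 2.684 2.039 1.891
vertex 3.135 3.703 1.954
vertex 2.991 2.925 1.065
endloop
endfacet
facet normal -0.121 -0.654 -0.747
outer loop
vertex 2.991 2.925 1.065
vertex 4.665 1.497 2.046
vertex 2.684 2.039 1.891
endloop
endfacet
facet normal 0.121 0.654 0.747
outer loop
vertex 2.828 2.817 2.78
vertex 5.116 3.161 2.109
vertex 3.135 3.703 1.954
endloop
endfacet
facet normal -0.246 -0.709 0.661
outer loop
vertex 4.809 2.275 2.935
vertex 2.828 2.817 2.78
vertex 4.665 1.497 2.046
endloop
endfacet
facet normal 0.121 0.654 0.747
outer loop
vertex 4.809 2.275 2.935
vertex 5.116 3.161 2.109
vertex 2.828 2.817 2.78
endloop
endfacet
facet normal 0.246 0.709 -0.661
outer loop
vertex 3.135 3.703 1.954
vertex 5.116 3.161 2.109
vertex 2.991 2.925 1.065
endloop
endfacet
facet normal -0.121 -0.654 -0.747
outer loop
vertex 4.972 2.383 1.22
vertex 4.665 1.497 2.046
vertex 2.991 2.925 1.065
endloop
endfacet
facet normal 0.246 0.709 -0.661
outer loop
vertex 2.991 2.925 1.065
vertex 5.116 3.161 2.109
vertex 4.972 2.383 1.22
endloop
endfacet
facet normal 0.962 -0.264 0.075
outer loop
vertex 4.972 2.383 1.22
vertex 4.809 2.275 2.935
vertex 4.665 1.497 2.046
endloop
endfacet
facet normal 0.962 -0.264 0.075
outer loop
vertex 5.116 3.161 2.109
vertex 4.809 2.275 2.935
vertex 4.972 2.383 1.22
endloop
endfacet
facet normal -0.919 -0.180 -0.351
outer loop
vertex 2.876 -2.398 -2.809
vertex 2.534 -1.968 -2.134
vertex 2.77 -1.658 -2.912
endloop
endfacet
facet normal 0.669 -0.008 -0.744
outer loop
vertex 2.876 -2.398 -2.809
vertex 2.77 -1.658 -2.912
vertex 4.446 -1.592 -1.406
endloop
endfacet
facet normal -0.919 -0.181 -0.351
outer loop
vertex 2.77 -1.658 -2.912
vertex 2.534 -1.968 -2.134
vertex 2.486 -1.151 -2.43
endloop
endfacet
facet normal 0.436 0.736 -0.518
outer loop
vertex 2.77 -1.658 -2.912
vertex 2.486 -1.151 -2.43
vertex 4.446 -1.592 -1.406
endloop
endfacet
facet normal -0.919 -0.181 -0.350
outer loop
vertex 2.486 -1.151 -2.43
vertex 2.534 -1.968 -2.134
vertex 2.239 -1.259 -1.725
endloop
endfacet
facet normal 0.119 0.974 0.191
outer loop
vertex 2.486 -1.151 -2.43
vertex 2.239 -1.259 -1.725
vertex 4.446 -1.592 -1.406
endloop
endfacet
facet normal -0.919 -0.181 -0.350
outer loop
vertex 2.239 -1.259 -1.725
vertex 2.534 -1.968 -2.134
vertex 2.214 -1.901 -1.328
endloop
endfacet
facet normal -0.043 0.527 0.849
outer loop
vertex 2.239 -1.259 -1.725
vertex 2.214 -1.901 -1.328
vertex 4.446 -1.592 -1.406
endloop
endfacet
facet normal -0.919 -0.181 -0.350
outer loop
vertex 2.214 -1.901 -1.328
vertex 2.534 -1.968 -2.134
vertex 2.43 -2.593 -1.538
endloop
endfacet
facet normal 0.071 -0.269 0.960
outer loop
vertex 2.214 -1.901 -1.328
vertex 2.43 -2.593 -1.538
vertex 4.446 -1.592 -1.406
endloop
endfacet
facet normal -0.919 -0.180 -0.350
outer loop
vertex 2.43 -2.593 -1.538
vertex 2.534 -1.968 -2.134
vertex 2.724 -2.814 -2.197
endloop
endfacet
facet normal 0.376 -0.815 0.441
outer loop
vertex 2.43 -2.593 -1.538
vertex 2.724 -2.814 -2.197
vertex 4.446 -1.592 -1.406
endloop
endfacet
facet normal -0.919 -0.180 -0.351
outer loop
vertex 2.724 -2.814 -2.197
vertex 2.534 -1.968 -2.134
vertex 2.876 -2.398 -2.809
endloop
endfacet
facet normal 0.641 -0.699 -0.316
outer loop
vertex 2.724 -2.814 -2.197
vertex 2.876 -2.398 -2.809
vertex 4.446 -1.592 -1.406
endloop
endfacet

endsolid


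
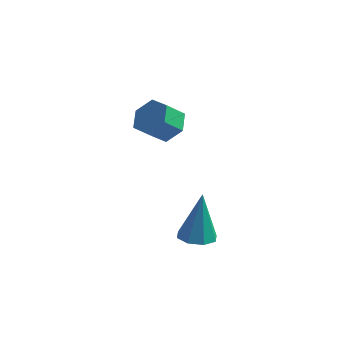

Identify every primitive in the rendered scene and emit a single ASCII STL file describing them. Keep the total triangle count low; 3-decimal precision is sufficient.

solid 
facet normal -0.019 -0.180 -0.983
outer loop
vertex 3.746 -0.982 -0.01
vertex 3.272 -0.501 -0.089
vertex 3.952 -0.513 -0.1
endloop
endfacet
facet normal 0.877 -0.316 0.362
outer loop
vertex 3.746 -0.982 -0.01
vertex 3.952 -0.513 -0.1
vertex 3.308 -0.159 1.769
endloop
endfacet
facet normal -0.019 -0.181 -0.983
outer loop
vertex 3.952 -0.513 -0.1
vertex 3.272 -0.501 -0.089
vertex 3.76 -0.037 -0.184
endloop
endfacet
facet normal 0.888 0.399 0.230
outer loop
vertex 3.952 -0.513 -0.1
vertex 3.76 -0.037 -0.184
vertex 3.308 -0.159 1.769
endloop
endfacet
facet normal -0.020 -0.181 -0.983
outer loop
vertex 3.76 -0.037 -0.184
vertex 3.272 -0.501 -0.089
vertex 3.282 0.168 -0.212
endloop
endfacet
facet normal 0.383 0.912 0.146
outer loop
vertex 3.76 -0.037 -0.184
vertex 3.282 0.168 -0.212
vertex 3.308 -0.159 1.769
endloop
endfacet
facet normal -0.017 -0.181 -0.983
outer loop
vertex 3.282 0.168 -0.212
vertex 3.272 -0.501 -0.089
vertex 2.798 -0.02 -0.169
endloop
endfacet
facet normal -0.345 0.925 0.157
outer loop
vertex 3.282 0.168 -0.212
vertex 2.798 -0.02 -0.169
vertex 3.308 -0.159 1.769
endloop
endfacet
facet normal -0.019 -0.182 -0.983
outer loop
vertex 2.798 -0.02 -0.169
vertex 3.272 -0.501 -0.089
vertex 2.592 -0.489 -0.078
endloop
endfacet
facet normal -0.865 0.430 0.258
outer loop
vertex 2.798 -0.02 -0.169
vertex 2.592 -0.489 -0.078
vertex 3.308 -0.159 1.769
endloop
endfacet
facet normal -0.019 -0.181 -0.983
outer loop
vertex 2.592 -0.489 -0.078
vertex 3.272 -0.501 -0.089
vertex 2.785 -0.965 0.006
endloop
endfacet
facet normal -0.875 -0.286 0.390
outer loop
vertex 2.592 -0.489 -0.078
vertex 2.785 -0.965 0.006
vertex 3.308 -0.159 1.769
endloop
endfacet
facet normal -0.020 -0.181 -0.983
outer loop
vertex 2.785 -0.965 0.006
vertex 3.272 -0.501 -0.089
vertex 3.262 -1.17 0.034
endloop
endfacet
facet normal -0.371 -0.798 0.475
outer loop
vertex 2.785 -0.965 0.006
vertex 3.262 -1.17 0.034
vertex 3.308 -0.159 1.769
endloop
endfacet
facet normal -0.019 -0.181 -0.983
outer loop
vertex 3.262 -1.17 0.034
vertex 3.272 -0.501 -0.089
vertex 3.746 -0.982 -0.01
endloop
endfacet
facet normal 0.357 -0.811 0.463
outer loop
vertex 3.262 -1.17 0.034
vertex 3.746 -0.982 -0.01
vertex 3.308 -0.159 1.769
endloop
endfacet
facet normal 0.376 0.632 -0.678
outer loop
vertex 0.826 3.508 1.977
vertex 0.111 3.833 1.884
vertex 0.609 4.119 2.427
endloop
endfacet
facet normal 0.885 -0.028 0.465
outer loop
vertex 0.826 3.508 1.977
vertex 0.609 4.119 2.427
vertex 0.443 2.862 2.668
endloop
endfacet
facet normal 0.885 -0.028 0.465
outer loop
vertex 0.443 2.862 2.668
vertex 0.609 4.119 2.427
vertex 0.226 3.474 3.118
endloop
endfacet
facet normal -0.375 -0.632 0.678
outer loop
vertex 0.443 2.862 2.668
vertex 0.226 3.474 3.118
vertex -0.271 3.187 2.576
endloop
endfacet
facet normal 0.375 0.633 -0.677
outer loop
vertex 0.609 4.119 2.427
vertex 0.111 3.833 1.884
vertex -0.106 4.444 2.335
endloop
endfacet
facet normal 0.205 0.656 0.726
outer loop
vertex 0.609 4.119 2.427
vertex -0.106 4.444 2.335
vertex 0.226 3.474 3.118
endloop
endfacet
facet normal 0.205 0.656 0.726
outer loop
vertex 0.226 3.474 3.118
vertex -0.106 4.444 2.335
vertex -0.488 3.799 3.026
endloop
endfacet
facet normal -0.375 -0.632 0.678
outer loop
vertex 0.226 3.474 3.118
vertex -0.488 3.799 3.026
vertex -0.271 3.187 2.576
endloop
endfacet
facet normal 0.375 0.633 -0.677
outer loop
vertex -0.106 4.444 2.335
vertex 0.111 3.833 1.884
vertex -0.603 4.158 1.792
endloop
endfacet
facet normal -0.680 0.684 0.262
outer loop
vertex -0.106 4.444 2.335
vertex -0.603 4.158 1.792
vertex -0.488 3.799 3.026
endloop
endfacet
facet normal -0.680 0.684 0.262
outer loop
vertex -0.488 3.799 3.026
vertex -0.603 4.158 1.792
vertex -0.986 3.512 2.483
endloop
endfacet
facet normal -0.375 -0.632 0.678
outer loop
vertex -0.488 3.799 3.026
vertex -0.986 3.512 2.483
vertex -0.271 3.187 2.576
endloop
endfacet
facet normal 0.375 0.632 -0.678
outer loop
vertex -0.603 4.158 1.792
vertex 0.111 3.833 1.884
vertex -0.386 3.546 1.342
endloop
endfacet
facet normal -0.885 0.028 -0.465
outer loop
vertex -0.603 4.158 1.792
vertex -0.386 3.546 1.342
vertex -0.986 3.512 2.483
endloop
endfacet
facet normal -0.885 0.028 -0.465
outer loop
vertex -0.986 3.512 2.483
vertex -0.386 3.546 1.342
vertex -0.769 2.901 2.033
endloop
endfacet
facet normal -0.376 -0.632 0.678
outer loop
vertex -0.986 3.512 2.483
vertex -0.769 2.901 2.033
vertex -0.271 3.187 2.576
endloop
endfacet
facet normal 0.375 0.632 -0.678
outer loop
vertex -0.386 3.546 1.342
vertex 0.111 3.833 1.884
vertex 0.328 3.221 1.434
endloop
endfacet
facet normal -0.205 -0.656 -0.726
outer loop
vertex -0.386 3.546 1.342
vertex 0.328 3.221 1.434
vertex -0.769 2.901 2.033
endloop
endfacet
facet normal -0.205 -0.656 -0.726
outer loop
vertex -0.769 2.901 2.033
vertex 0.328 3.221 1.434
vertex -0.054 2.576 2.125
endloop
endfacet
facet normal -0.375 -0.633 0.677
outer loop
vertex -0.769 2.901 2.033
vertex -0.054 2.576 2.125
vertex -0.271 3.187 2.576
endloop
endfacet
facet normal 0.375 0.632 -0.678
outer loop
vertex 0.328 3.221 1.434
vertex 0.111 3.833 1.884
vertex 0.826 3.508 1.977
endloop
endfacet
facet normal 0.680 -0.684 -0.262
outer loop
vertex 0.328 3.221 1.434
vertex 0.826 3.508 1.977
vertex -0.054 2.576 2.125
endloop
endfacet
facet normal 0.680 -0.684 -0.262
outer loop
vertex -0.054 2.576 2.125
vertex 0.826 3.508 1.977
vertex 0.443 2.862 2.668
endloop
endfacet
facet normal -0.375 -0.633 0.677
outer loop
vertex -0.054 2.576 2.125
vertex 0.443 2.862 2.668
vertex -0.271 3.187 2.576
endloop
endfacet

endsolid


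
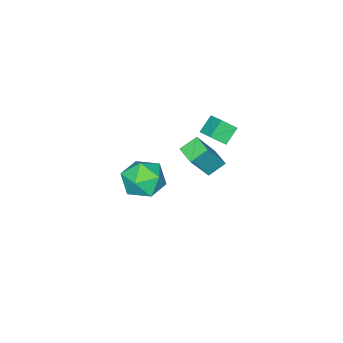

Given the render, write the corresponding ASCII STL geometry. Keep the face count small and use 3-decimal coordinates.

solid 
facet normal -0.755 0.366 0.544
outer loop
vertex -1.856 -0.609 0.405
vertex -1.435 0.413 0.302
vertex -2.92 -0.338 -1.255
endloop
endfacet
facet normal -0.379 -0.921 0.093
outer loop
vertex -2.105 -0.733 -1.842
vertex -1.856 -0.609 0.405
vertex -2.92 -0.338 -1.255
endloop
endfacet
facet normal -0.755 0.365 0.544
outer loop
vertex -2.92 -0.338 -1.255
vertex -1.435 0.413 0.302
vertex -2.5 0.684 -1.358
endloop
endfacet
facet normal -0.535 0.136 -0.834
outer loop
vertex -2.5 0.684 -1.358
vertex -2.105 -0.733 -1.842
vertex -2.92 -0.338 -1.255
endloop
endfacet
facet normal 0.535 -0.136 0.834
outer loop
vertex -1.856 -0.609 0.405
vertex -0.62 0.018 -0.285
vertex -1.435 0.413 0.302
endloop
endfacet
facet normal -0.379 -0.921 0.093
outer loop
vertex -1.04 -1.004 -0.182
vertex -1.856 -0.609 0.405
vertex -2.105 -0.733 -1.842
endloop
endfacet
facet normal 0.534 -0.136 0.834
outer loop
vertex -1.04 -1.004 -0.182
vertex -0.62 0.018 -0.285
vertex -1.856 -0.609 0.405
endloop
endfacet
facet normal 0.379 0.921 -0.093
outer loop
vertex -1.435 0.413 0.302
vertex -0.62 0.018 -0.285
vertex -2.5 0.684 -1.358
endloop
endfacet
facet normal -0.534 0.136 -0.834
outer loop
vertex -1.684 0.289 -1.945
vertex -2.105 -0.733 -1.842
vertex -2.5 0.684 -1.358
endloop
endfacet
facet normal 0.379 0.921 -0.093
outer loop
vertex -2.5 0.684 -1.358
vertex -0.62 0.018 -0.285
vertex -1.684 0.289 -1.945
endloop
endfacet
facet normal 0.755 -0.366 -0.544
outer loop
vertex -1.684 0.289 -1.945
vertex -1.04 -1.004 -0.182
vertex -2.105 -0.733 -1.842
endloop
endfacet
facet normal 0.755 -0.365 -0.544
outer loop
vertex -0.62 0.018 -0.285
vertex -1.04 -1.004 -0.182
vertex -1.684 0.289 -1.945
endloop
endfacet
facet normal -0.763 0.013 0.647
outer loop
vertex -2.232 -0.053 2.11
vertex -1.775 0.952 2.629
vertex -2.749 0.502 1.489
endloop
endfacet
facet normal -0.374 -0.824 -0.425
outer loop
vertex -1.925 0.488 0.791
vertex -2.232 -0.053 2.11
vertex -2.749 0.502 1.489
endloop
endfacet
facet normal -0.763 0.013 0.647
outer loop
vertex -2.749 0.502 1.489
vertex -1.775 0.952 2.629
vertex -2.291 1.507 2.009
endloop
endfacet
facet normal -0.527 0.567 -0.633
outer loop
vertex -2.291 1.507 2.009
vertex -1.925 0.488 0.791
vertex -2.749 0.502 1.489
endloop
endfacet
facet normal 0.527 -0.567 0.633
outer loop
vertex -2.232 -0.053 2.11
vertex -0.951 0.938 1.931
vertex -1.775 0.952 2.629
endloop
endfacet
facet normal -0.375 -0.824 -0.425
outer loop
vertex -1.409 -0.067 1.411
vertex -2.232 -0.053 2.11
vertex -1.925 0.488 0.791
endloop
endfacet
facet normal 0.527 -0.568 0.632
outer loop
vertex -1.409 -0.067 1.411
vertex -0.951 0.938 1.931
vertex -2.232 -0.053 2.11
endloop
endfacet
facet normal 0.375 0.824 0.426
outer loop
vertex -1.775 0.952 2.629
vertex -0.951 0.938 1.931
vertex -2.291 1.507 2.009
endloop
endfacet
facet normal -0.528 0.567 -0.633
outer loop
vertex -1.468 1.493 1.31
vertex -1.925 0.488 0.791
vertex -2.291 1.507 2.009
endloop
endfacet
facet normal 0.375 0.824 0.425
outer loop
vertex -2.291 1.507 2.009
vertex -0.951 0.938 1.931
vertex -1.468 1.493 1.31
endloop
endfacet
facet normal 0.763 -0.013 -0.646
outer loop
vertex -1.468 1.493 1.31
vertex -1.409 -0.067 1.411
vertex -1.925 0.488 0.791
endloop
endfacet
facet normal 0.763 -0.013 -0.647
outer loop
vertex -0.951 0.938 1.931
vertex -1.409 -0.067 1.411
vertex -1.468 1.493 1.31
endloop
endfacet
facet normal -0.364 0.353 0.862
outer loop
vertex 3.917 1.969 2.985
vertex 3.04 1.234 2.915
vertex 4.006 0.925 3.45
endloop
endfacet
facet normal 0.348 0.406 0.845
outer loop
vertex 3.917 1.969 2.985
vertex 4.006 0.925 3.45
vertex 4.889 1.372 2.872
endloop
endfacet
facet normal 0.526 0.803 0.280
outer loop
vertex 3.917 1.969 2.985
vertex 4.889 1.372 2.872
vertex 4.47 1.957 1.981
endloop
endfacet
facet normal -0.075 0.996 -0.053
outer loop
vertex 3.917 1.969 2.985
vertex 4.47 1.957 1.981
vertex 3.327 1.872 2.007
endloop
endfacet
facet normal -0.626 0.717 0.306
outer loop
vertex 3.917 1.969 2.985
vertex 3.327 1.872 2.007
vertex 3.04 1.234 2.915
endloop
endfacet
facet normal 0.615 -0.248 0.748
outer loop
vertex 4.889 1.372 2.872
vertex 4.006 0.925 3.45
vertex 4.613 0.268 2.733
endloop
endfacet
facet normal -0.536 -0.334 0.775
outer loop
vertex 4.006 0.925 3.45
vertex 3.04 1.234 2.915
vertex 3.47 0.183 2.759
endloop
endfacet
facet normal -0.959 0.255 -0.124
outer loop
vertex 3.04 1.234 2.915
vertex 3.327 1.872 2.007
vertex 3.051 0.768 1.868
endloop
endfacet
facet normal -0.069 0.706 -0.705
outer loop
vertex 3.327 1.872 2.007
vertex 4.47 1.957 1.981
vertex 3.934 1.215 1.29
endloop
endfacet
facet normal 0.904 0.394 -0.166
outer loop
vertex 4.47 1.957 1.981
vertex 4.889 1.372 2.872
vertex 4.9 0.906 1.825
endloop
endfacet
facet normal 0.075 -0.996 0.053
outer loop
vertex 4.023 0.171 1.755
vertex 4.613 0.268 2.733
vertex 3.47 0.183 2.759
endloop
endfacet
facet normal -0.526 -0.803 -0.280
outer loop
vertex 4.023 0.171 1.755
vertex 3.47 0.183 2.759
vertex 3.051 0.768 1.868
endloop
endfacet
facet normal -0.348 -0.406 -0.845
outer loop
vertex 4.023 0.171 1.755
vertex 3.051 0.768 1.868
vertex 3.934 1.215 1.29
endloop
endfacet
facet normal 0.364 -0.353 -0.862
outer loop
vertex 4.023 0.171 1.755
vertex 3.934 1.215 1.29
vertex 4.9 0.906 1.825
endloop
endfacet
facet normal 0.626 -0.717 -0.306
outer loop
vertex 4.023 0.171 1.755
vertex 4.9 0.906 1.825
vertex 4.613 0.268 2.733
endloop
endfacet
facet normal 0.069 -0.706 0.705
outer loop
vertex 3.47 0.183 2.759
vertex 4.613 0.268 2.733
vertex 4.006 0.925 3.45
endloop
endfacet
facet normal -0.904 -0.394 0.166
outer loop
vertex 3.051 0.768 1.868
vertex 3.47 0.183 2.759
vertex 3.04 1.234 2.915
endloop
endfacet
facet normal -0.615 0.248 -0.748
outer loop
vertex 3.934 1.215 1.29
vertex 3.051 0.768 1.868
vertex 3.327 1.872 2.007
endloop
endfacet
facet normal 0.536 0.334 -0.775
outer loop
vertex 4.9 0.906 1.825
vertex 3.934 1.215 1.29
vertex 4.47 1.957 1.981
endloop
endfacet
facet normal 0.959 -0.255 0.124
outer loop
vertex 4.613 0.268 2.733
vertex 4.9 0.906 1.825
vertex 4.889 1.372 2.872
endloop
endfacet

endsolid


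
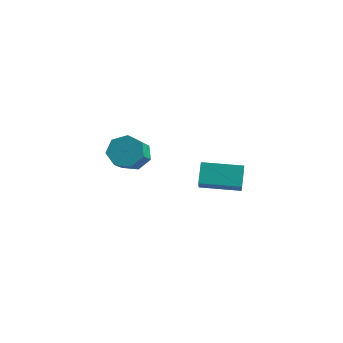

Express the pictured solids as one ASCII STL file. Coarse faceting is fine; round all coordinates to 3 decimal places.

solid 
facet normal -0.865 -0.498 0.060
outer loop
vertex 3.031 -4.43 -2.159
vertex 2.388 -3.446 -3.273
vertex 3.429 -5.235 -3.099
endloop
endfacet
facet normal 0.397 -0.607 0.688
outer loop
vertex 5.272 -4.174 -3.227
vertex 3.031 -4.43 -2.159
vertex 3.429 -5.235 -3.099
endloop
endfacet
facet normal -0.865 -0.498 0.059
outer loop
vertex 3.429 -5.235 -3.099
vertex 2.388 -3.446 -3.273
vertex 2.786 -4.25 -4.213
endloop
endfacet
facet normal 0.306 -0.619 -0.724
outer loop
vertex 2.786 -4.25 -4.213
vertex 5.272 -4.174 -3.227
vertex 3.429 -5.235 -3.099
endloop
endfacet
facet normal -0.306 0.619 0.723
outer loop
vertex 3.031 -4.43 -2.159
vertex 4.231 -2.385 -3.401
vertex 2.388 -3.446 -3.273
endloop
endfacet
facet normal 0.397 -0.608 0.688
outer loop
vertex 4.874 -3.37 -2.287
vertex 3.031 -4.43 -2.159
vertex 5.272 -4.174 -3.227
endloop
endfacet
facet normal -0.306 0.619 0.724
outer loop
vertex 4.874 -3.37 -2.287
vertex 4.231 -2.385 -3.401
vertex 3.031 -4.43 -2.159
endloop
endfacet
facet normal -0.397 0.607 -0.688
outer loop
vertex 2.388 -3.446 -3.273
vertex 4.231 -2.385 -3.401
vertex 2.786 -4.25 -4.213
endloop
endfacet
facet normal 0.306 -0.619 -0.723
outer loop
vertex 4.629 -3.19 -4.341
vertex 5.272 -4.174 -3.227
vertex 2.786 -4.25 -4.213
endloop
endfacet
facet normal -0.397 0.607 -0.688
outer loop
vertex 2.786 -4.25 -4.213
vertex 4.231 -2.385 -3.401
vertex 4.629 -3.19 -4.341
endloop
endfacet
facet normal 0.865 0.498 -0.060
outer loop
vertex 4.629 -3.19 -4.341
vertex 4.874 -3.37 -2.287
vertex 5.272 -4.174 -3.227
endloop
endfacet
facet normal 0.865 0.497 -0.060
outer loop
vertex 4.231 -2.385 -3.401
vertex 4.874 -3.37 -2.287
vertex 4.629 -3.19 -4.341
endloop
endfacet
facet normal -0.286 0.721 -0.631
outer loop
vertex -1.294 -2.672 -4.597
vertex -2.27 -2.918 -4.436
vertex -1.692 -2.247 -3.931
endloop
endfacet
facet normal 0.846 0.499 0.187
outer loop
vertex -1.294 -2.672 -4.597
vertex -1.692 -2.247 -3.931
vertex -0.753 -4.035 -3.406
endloop
endfacet
facet normal 0.846 0.499 0.187
outer loop
vertex -0.753 -4.035 -3.406
vertex -1.692 -2.247 -3.931
vertex -1.151 -3.611 -2.739
endloop
endfacet
facet normal 0.287 -0.722 0.630
outer loop
vertex -0.753 -4.035 -3.406
vertex -1.151 -3.611 -2.739
vertex -1.73 -4.282 -3.244
endloop
endfacet
facet normal -0.287 0.721 -0.630
outer loop
vertex -1.692 -2.247 -3.931
vertex -2.27 -2.918 -4.436
vertex -2.526 -2.328 -3.644
endloop
endfacet
facet normal 0.176 0.686 0.706
outer loop
vertex -1.692 -2.247 -3.931
vertex -2.526 -2.328 -3.644
vertex -1.151 -3.611 -2.739
endloop
endfacet
facet normal 0.176 0.686 0.706
outer loop
vertex -1.151 -3.611 -2.739
vertex -2.526 -2.328 -3.644
vertex -1.985 -3.691 -2.453
endloop
endfacet
facet normal 0.286 -0.721 0.631
outer loop
vertex -1.151 -3.611 -2.739
vertex -1.985 -3.691 -2.453
vertex -1.73 -4.282 -3.244
endloop
endfacet
facet normal -0.286 0.722 -0.630
outer loop
vertex -2.526 -2.328 -3.644
vertex -2.27 -2.918 -4.436
vertex -3.167 -2.853 -3.954
endloop
endfacet
facet normal -0.627 0.356 0.693
outer loop
vertex -2.526 -2.328 -3.644
vertex -3.167 -2.853 -3.954
vertex -1.985 -3.691 -2.453
endloop
endfacet
facet normal -0.626 0.357 0.693
outer loop
vertex -1.985 -3.691 -2.453
vertex -3.167 -2.853 -3.954
vertex -2.626 -4.216 -2.762
endloop
endfacet
facet normal 0.286 -0.721 0.631
outer loop
vertex -1.985 -3.691 -2.453
vertex -2.626 -4.216 -2.762
vertex -1.73 -4.282 -3.244
endloop
endfacet
facet normal -0.286 0.722 -0.630
outer loop
vertex -3.167 -2.853 -3.954
vertex -2.27 -2.918 -4.436
vertex -3.133 -3.427 -4.627
endloop
endfacet
facet normal -0.957 -0.242 0.158
outer loop
vertex -3.167 -2.853 -3.954
vertex -3.133 -3.427 -4.627
vertex -2.626 -4.216 -2.762
endloop
endfacet
facet normal -0.958 -0.241 0.159
outer loop
vertex -2.626 -4.216 -2.762
vertex -3.133 -3.427 -4.627
vertex -2.593 -4.791 -3.435
endloop
endfacet
facet normal 0.286 -0.722 0.631
outer loop
vertex -2.626 -4.216 -2.762
vertex -2.593 -4.791 -3.435
vertex -1.73 -4.282 -3.244
endloop
endfacet
facet normal -0.286 0.721 -0.631
outer loop
vertex -3.133 -3.427 -4.627
vertex -2.27 -2.918 -4.436
vertex -2.45 -3.619 -5.156
endloop
endfacet
facet normal -0.568 -0.657 -0.495
outer loop
vertex -3.133 -3.427 -4.627
vertex -2.45 -3.619 -5.156
vertex -2.593 -4.791 -3.435
endloop
endfacet
facet normal -0.567 -0.658 -0.495
outer loop
vertex -2.593 -4.791 -3.435
vertex -2.45 -3.619 -5.156
vertex -1.909 -4.982 -3.964
endloop
endfacet
facet normal 0.286 -0.722 0.630
outer loop
vertex -2.593 -4.791 -3.435
vertex -1.909 -4.982 -3.964
vertex -1.73 -4.282 -3.244
endloop
endfacet
facet normal -0.287 0.721 -0.631
outer loop
vertex -2.45 -3.619 -5.156
vertex -2.27 -2.918 -4.436
vertex -1.631 -3.282 -5.143
endloop
endfacet
facet normal 0.251 -0.579 -0.776
outer loop
vertex -2.45 -3.619 -5.156
vertex -1.631 -3.282 -5.143
vertex -1.909 -4.982 -3.964
endloop
endfacet
facet normal 0.250 -0.579 -0.776
outer loop
vertex -1.909 -4.982 -3.964
vertex -1.631 -3.282 -5.143
vertex -1.09 -4.646 -3.951
endloop
endfacet
facet normal 0.286 -0.722 0.630
outer loop
vertex -1.909 -4.982 -3.964
vertex -1.09 -4.646 -3.951
vertex -1.73 -4.282 -3.244
endloop
endfacet
facet normal -0.286 0.722 -0.630
outer loop
vertex -1.631 -3.282 -5.143
vertex -2.27 -2.918 -4.436
vertex -1.294 -2.672 -4.597
endloop
endfacet
facet normal 0.879 -0.064 -0.472
outer loop
vertex -1.631 -3.282 -5.143
vertex -1.294 -2.672 -4.597
vertex -1.09 -4.646 -3.951
endloop
endfacet
facet normal 0.879 -0.064 -0.472
outer loop
vertex -1.09 -4.646 -3.951
vertex -1.294 -2.672 -4.597
vertex -0.753 -4.035 -3.406
endloop
endfacet
facet normal 0.287 -0.721 0.631
outer loop
vertex -1.09 -4.646 -3.951
vertex -0.753 -4.035 -3.406
vertex -1.73 -4.282 -3.244
endloop
endfacet

endsolid


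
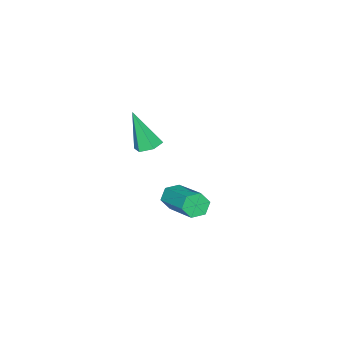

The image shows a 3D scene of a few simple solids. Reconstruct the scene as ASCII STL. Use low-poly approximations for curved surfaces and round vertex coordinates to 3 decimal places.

solid 
facet normal -0.086 0.357 -0.930
outer loop
vertex 4.1 3.509 1.435
vertex 3.813 3.03 1.278
vertex 3.522 3.489 1.481
endloop
endfacet
facet normal 0.020 0.802 0.597
outer loop
vertex 4.1 3.509 1.435
vertex 3.522 3.489 1.481
vertex 3.967 2.39 2.942
endloop
endfacet
facet normal -0.085 0.358 -0.930
outer loop
vertex 3.522 3.489 1.481
vertex 3.813 3.03 1.278
vertex 3.235 3.01 1.323
endloop
endfacet
facet normal -0.810 0.323 0.490
outer loop
vertex 3.522 3.489 1.481
vertex 3.235 3.01 1.323
vertex 3.967 2.39 2.942
endloop
endfacet
facet normal -0.085 0.358 -0.930
outer loop
vertex 3.235 3.01 1.323
vertex 3.813 3.03 1.278
vertex 3.526 2.551 1.12
endloop
endfacet
facet normal -0.806 -0.575 0.144
outer loop
vertex 3.235 3.01 1.323
vertex 3.526 2.551 1.12
vertex 3.967 2.39 2.942
endloop
endfacet
facet normal -0.085 0.358 -0.930
outer loop
vertex 3.526 2.551 1.12
vertex 3.813 3.03 1.278
vertex 4.104 2.571 1.075
endloop
endfacet
facet normal 0.027 -0.995 -0.094
outer loop
vertex 3.526 2.551 1.12
vertex 4.104 2.571 1.075
vertex 3.967 2.39 2.942
endloop
endfacet
facet normal -0.086 0.357 -0.930
outer loop
vertex 4.104 2.571 1.075
vertex 3.813 3.03 1.278
vertex 4.391 3.05 1.232
endloop
endfacet
facet normal 0.856 -0.517 0.013
outer loop
vertex 4.104 2.571 1.075
vertex 4.391 3.05 1.232
vertex 3.967 2.39 2.942
endloop
endfacet
facet normal -0.086 0.357 -0.930
outer loop
vertex 4.391 3.05 1.232
vertex 3.813 3.03 1.278
vertex 4.1 3.509 1.435
endloop
endfacet
facet normal 0.852 0.382 0.359
outer loop
vertex 4.391 3.05 1.232
vertex 4.1 3.509 1.435
vertex 3.967 2.39 2.942
endloop
endfacet
facet normal -0.422 -0.823 -0.379
outer loop
vertex 2.206 2.765 -3.405
vertex 1.855 2.722 -2.921
vertex 1.671 3.036 -3.398
endloop
endfacet
facet normal 0.162 0.344 -0.925
outer loop
vertex 2.206 2.765 -3.405
vertex 1.671 3.036 -3.398
vertex 3.097 4.501 -2.603
endloop
endfacet
facet normal 0.163 0.344 -0.925
outer loop
vertex 3.097 4.501 -2.603
vertex 1.671 3.036 -3.398
vertex 2.562 4.773 -2.596
endloop
endfacet
facet normal 0.423 0.822 0.381
outer loop
vertex 3.097 4.501 -2.603
vertex 2.562 4.773 -2.596
vertex 2.745 4.458 -2.119
endloop
endfacet
facet normal -0.422 -0.823 -0.379
outer loop
vertex 1.671 3.036 -3.398
vertex 1.855 2.722 -2.921
vertex 1.32 2.993 -2.914
endloop
endfacet
facet normal -0.692 0.563 -0.452
outer loop
vertex 1.671 3.036 -3.398
vertex 1.32 2.993 -2.914
vertex 2.562 4.773 -2.596
endloop
endfacet
facet normal -0.691 0.563 -0.453
outer loop
vertex 2.562 4.773 -2.596
vertex 1.32 2.993 -2.914
vertex 2.21 4.73 -2.112
endloop
endfacet
facet normal 0.423 0.822 0.381
outer loop
vertex 2.562 4.773 -2.596
vertex 2.21 4.73 -2.112
vertex 2.745 4.458 -2.119
endloop
endfacet
facet normal -0.422 -0.823 -0.380
outer loop
vertex 1.32 2.993 -2.914
vertex 1.855 2.722 -2.921
vertex 1.503 2.679 -2.437
endloop
endfacet
facet normal -0.854 0.220 0.472
outer loop
vertex 1.32 2.993 -2.914
vertex 1.503 2.679 -2.437
vertex 2.21 4.73 -2.112
endloop
endfacet
facet normal -0.853 0.219 0.474
outer loop
vertex 2.21 4.73 -2.112
vertex 1.503 2.679 -2.437
vertex 2.394 4.415 -1.635
endloop
endfacet
facet normal 0.423 0.823 0.380
outer loop
vertex 2.21 4.73 -2.112
vertex 2.394 4.415 -1.635
vertex 2.745 4.458 -2.119
endloop
endfacet
facet normal -0.423 -0.822 -0.381
outer loop
vertex 1.503 2.679 -2.437
vertex 1.855 2.722 -2.921
vertex 2.038 2.407 -2.444
endloop
endfacet
facet normal -0.163 -0.344 0.925
outer loop
vertex 1.503 2.679 -2.437
vertex 2.038 2.407 -2.444
vertex 2.394 4.415 -1.635
endloop
endfacet
facet normal -0.162 -0.344 0.925
outer loop
vertex 2.394 4.415 -1.635
vertex 2.038 2.407 -2.444
vertex 2.929 4.144 -1.642
endloop
endfacet
facet normal 0.422 0.823 0.379
outer loop
vertex 2.394 4.415 -1.635
vertex 2.929 4.144 -1.642
vertex 2.745 4.458 -2.119
endloop
endfacet
facet normal -0.423 -0.822 -0.381
outer loop
vertex 2.038 2.407 -2.444
vertex 1.855 2.722 -2.921
vertex 2.39 2.45 -2.928
endloop
endfacet
facet normal 0.691 -0.563 0.453
outer loop
vertex 2.038 2.407 -2.444
vertex 2.39 2.45 -2.928
vertex 2.929 4.144 -1.642
endloop
endfacet
facet normal 0.692 -0.563 0.452
outer loop
vertex 2.929 4.144 -1.642
vertex 2.39 2.45 -2.928
vertex 3.28 4.187 -2.126
endloop
endfacet
facet normal 0.422 0.823 0.379
outer loop
vertex 2.929 4.144 -1.642
vertex 3.28 4.187 -2.126
vertex 2.745 4.458 -2.119
endloop
endfacet
facet normal -0.423 -0.823 -0.380
outer loop
vertex 2.39 2.45 -2.928
vertex 1.855 2.722 -2.921
vertex 2.206 2.765 -3.405
endloop
endfacet
facet normal 0.853 -0.219 -0.473
outer loop
vertex 2.39 2.45 -2.928
vertex 2.206 2.765 -3.405
vertex 3.28 4.187 -2.126
endloop
endfacet
facet normal 0.854 -0.220 -0.472
outer loop
vertex 3.28 4.187 -2.126
vertex 2.206 2.765 -3.405
vertex 3.097 4.501 -2.603
endloop
endfacet
facet normal 0.422 0.823 0.380
outer loop
vertex 3.28 4.187 -2.126
vertex 3.097 4.501 -2.603
vertex 2.745 4.458 -2.119
endloop
endfacet

endsolid
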